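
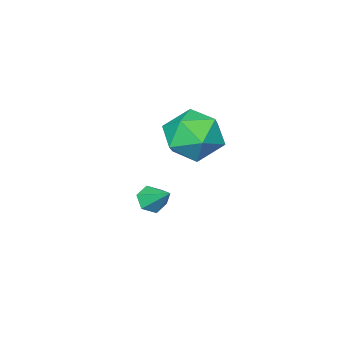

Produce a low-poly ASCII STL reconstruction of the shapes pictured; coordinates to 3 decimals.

solid 
facet normal -0.773 0.573 0.274
outer loop
vertex -3.125 4.413 1.835
vertex -3.721 3.408 2.254
vertex -2.977 4.049 3.012
endloop
endfacet
facet normal -0.160 0.937 0.310
outer loop
vertex -3.125 4.413 1.835
vertex -2.977 4.049 3.012
vertex -1.998 4.434 2.354
endloop
endfacet
facet normal 0.139 0.931 -0.339
outer loop
vertex -3.125 4.413 1.835
vertex -1.998 4.434 2.354
vertex -2.138 4.031 1.189
endloop
endfacet
facet normal -0.290 0.562 -0.775
outer loop
vertex -3.125 4.413 1.835
vertex -2.138 4.031 1.189
vertex -3.203 3.397 1.127
endloop
endfacet
facet normal -0.853 0.341 -0.395
outer loop
vertex -3.125 4.413 1.835
vertex -3.203 3.397 1.127
vertex -3.721 3.408 2.254
endloop
endfacet
facet normal 0.276 0.593 0.757
outer loop
vertex -1.998 4.434 2.354
vertex -2.977 4.049 3.012
vertex -1.897 3.443 3.093
endloop
endfacet
facet normal -0.715 0.002 0.700
outer loop
vertex -2.977 4.049 3.012
vertex -3.721 3.408 2.254
vertex -2.962 2.809 3.031
endloop
endfacet
facet normal -0.844 -0.373 -0.385
outer loop
vertex -3.721 3.408 2.254
vertex -3.203 3.397 1.127
vertex -3.102 2.406 1.866
endloop
endfacet
facet normal 0.067 -0.014 -0.998
outer loop
vertex -3.203 3.397 1.127
vertex -2.138 4.031 1.189
vertex -2.123 2.791 1.208
endloop
endfacet
facet normal 0.759 0.582 -0.293
outer loop
vertex -2.138 4.031 1.189
vertex -1.998 4.434 2.354
vertex -1.379 3.432 1.966
endloop
endfacet
facet normal 0.290 -0.562 0.775
outer loop
vertex -1.975 2.427 2.385
vertex -1.897 3.443 3.093
vertex -2.962 2.809 3.031
endloop
endfacet
facet normal -0.139 -0.931 0.339
outer loop
vertex -1.975 2.427 2.385
vertex -2.962 2.809 3.031
vertex -3.102 2.406 1.866
endloop
endfacet
facet normal 0.160 -0.937 -0.310
outer loop
vertex -1.975 2.427 2.385
vertex -3.102 2.406 1.866
vertex -2.123 2.791 1.208
endloop
endfacet
facet normal 0.773 -0.573 -0.274
outer loop
vertex -1.975 2.427 2.385
vertex -2.123 2.791 1.208
vertex -1.379 3.432 1.966
endloop
endfacet
facet normal 0.853 -0.341 0.395
outer loop
vertex -1.975 2.427 2.385
vertex -1.379 3.432 1.966
vertex -1.897 3.443 3.093
endloop
endfacet
facet normal -0.067 0.014 0.998
outer loop
vertex -2.962 2.809 3.031
vertex -1.897 3.443 3.093
vertex -2.977 4.049 3.012
endloop
endfacet
facet normal -0.759 -0.582 0.293
outer loop
vertex -3.102 2.406 1.866
vertex -2.962 2.809 3.031
vertex -3.721 3.408 2.254
endloop
endfacet
facet normal -0.276 -0.593 -0.757
outer loop
vertex -2.123 2.791 1.208
vertex -3.102 2.406 1.866
vertex -3.203 3.397 1.127
endloop
endfacet
facet normal 0.715 -0.002 -0.700
outer loop
vertex -1.379 3.432 1.966
vertex -2.123 2.791 1.208
vertex -2.138 4.031 1.189
endloop
endfacet
facet normal 0.844 0.373 0.385
outer loop
vertex -1.897 3.443 3.093
vertex -1.379 3.432 1.966
vertex -1.998 4.434 2.354
endloop
endfacet
facet normal -0.042 -0.789 -0.613
outer loop
vertex -2.138 1.114 -2.555
vertex -2.748 0.998 -2.364
vertex -2.635 1.387 -2.872
endloop
endfacet
facet normal 0.609 0.718 -0.337
outer loop
vertex -2.138 1.114 -2.555
vertex -2.635 1.387 -2.872
vertex -2.692 2.062 -1.536
endloop
endfacet
facet normal -0.042 -0.789 -0.613
outer loop
vertex -2.635 1.387 -2.872
vertex -2.748 0.998 -2.364
vertex -3.245 1.271 -2.681
endloop
endfacet
facet normal -0.299 0.847 -0.440
outer loop
vertex -2.635 1.387 -2.872
vertex -3.245 1.271 -2.681
vertex -2.692 2.062 -1.536
endloop
endfacet
facet normal -0.042 -0.789 -0.613
outer loop
vertex -3.245 1.271 -2.681
vertex -2.748 0.998 -2.364
vertex -3.359 0.882 -2.173
endloop
endfacet
facet normal -0.892 0.433 0.132
outer loop
vertex -3.245 1.271 -2.681
vertex -3.359 0.882 -2.173
vertex -2.692 2.062 -1.536
endloop
endfacet
facet normal -0.042 -0.788 -0.614
outer loop
vertex -3.359 0.882 -2.173
vertex -2.748 0.998 -2.364
vertex -2.861 0.608 -1.856
endloop
endfacet
facet normal -0.576 -0.111 0.810
outer loop
vertex -3.359 0.882 -2.173
vertex -2.861 0.608 -1.856
vertex -2.692 2.062 -1.536
endloop
endfacet
facet normal -0.041 -0.788 -0.614
outer loop
vertex -2.861 0.608 -1.856
vertex -2.748 0.998 -2.364
vertex -2.251 0.725 -2.047
endloop
endfacet
facet normal 0.332 -0.239 0.913
outer loop
vertex -2.861 0.608 -1.856
vertex -2.251 0.725 -2.047
vertex -2.692 2.062 -1.536
endloop
endfacet
facet normal -0.042 -0.789 -0.613
outer loop
vertex -2.251 0.725 -2.047
vertex -2.748 0.998 -2.364
vertex -2.138 1.114 -2.555
endloop
endfacet
facet normal 0.924 0.175 0.340
outer loop
vertex -2.251 0.725 -2.047
vertex -2.138 1.114 -2.555
vertex -2.692 2.062 -1.536
endloop
endfacet

endsolid


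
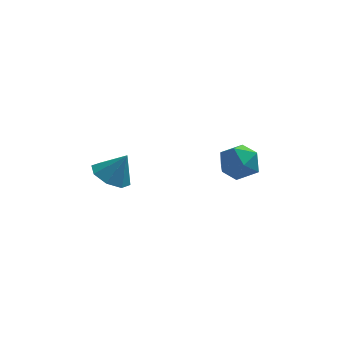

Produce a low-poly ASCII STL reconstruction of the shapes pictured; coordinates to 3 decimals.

solid 
facet normal -0.503 -0.045 -0.863
outer loop
vertex -1.382 -0.907 1.906
vertex -2.134 -0.699 2.333
vertex -1.489 -0.234 1.933
endloop
endfacet
facet normal 0.987 0.155 0.040
outer loop
vertex -1.382 -0.907 1.906
vertex -1.489 -0.234 1.933
vertex -1.486 -0.641 3.447
endloop
endfacet
facet normal -0.503 -0.045 -0.863
outer loop
vertex -1.489 -0.234 1.933
vertex -2.134 -0.699 2.333
vertex -1.974 0.165 2.195
endloop
endfacet
facet normal 0.683 0.706 0.188
outer loop
vertex -1.489 -0.234 1.933
vertex -1.974 0.165 2.195
vertex -1.486 -0.641 3.447
endloop
endfacet
facet normal -0.503 -0.045 -0.863
outer loop
vertex -1.974 0.165 2.195
vertex -2.134 -0.699 2.333
vertex -2.553 0.059 2.538
endloop
endfacet
facet normal 0.138 0.856 0.498
outer loop
vertex -1.974 0.165 2.195
vertex -2.553 0.059 2.538
vertex -1.486 -0.641 3.447
endloop
endfacet
facet normal -0.503 -0.045 -0.863
outer loop
vertex -2.553 0.059 2.538
vertex -2.134 -0.699 2.333
vertex -2.887 -0.492 2.761
endloop
endfacet
facet normal -0.331 0.519 0.788
outer loop
vertex -2.553 0.059 2.538
vertex -2.887 -0.492 2.761
vertex -1.486 -0.641 3.447
endloop
endfacet
facet normal -0.503 -0.045 -0.863
outer loop
vertex -2.887 -0.492 2.761
vertex -2.134 -0.699 2.333
vertex -2.779 -1.164 2.733
endloop
endfacet
facet normal -0.446 -0.109 0.888
outer loop
vertex -2.887 -0.492 2.761
vertex -2.779 -1.164 2.733
vertex -1.486 -0.641 3.447
endloop
endfacet
facet normal -0.503 -0.045 -0.863
outer loop
vertex -2.779 -1.164 2.733
vertex -2.134 -0.699 2.333
vertex -2.294 -1.564 2.471
endloop
endfacet
facet normal -0.143 -0.657 0.740
outer loop
vertex -2.779 -1.164 2.733
vertex -2.294 -1.564 2.471
vertex -1.486 -0.641 3.447
endloop
endfacet
facet normal -0.502 -0.045 -0.864
outer loop
vertex -2.294 -1.564 2.471
vertex -2.134 -0.699 2.333
vertex -1.715 -1.457 2.129
endloop
endfacet
facet normal 0.403 -0.808 0.430
outer loop
vertex -2.294 -1.564 2.471
vertex -1.715 -1.457 2.129
vertex -1.486 -0.641 3.447
endloop
endfacet
facet normal -0.503 -0.046 -0.863
outer loop
vertex -1.715 -1.457 2.129
vertex -2.134 -0.699 2.333
vertex -1.382 -0.907 1.906
endloop
endfacet
facet normal 0.871 -0.471 0.140
outer loop
vertex -1.715 -1.457 2.129
vertex -1.382 -0.907 1.906
vertex -1.486 -0.641 3.447
endloop
endfacet
facet normal -0.997 0.023 -0.075
outer loop
vertex 2.274 1.08 1.221
vertex 2.202 0.519 2.006
vertex 2.217 1.482 2.099
endloop
endfacet
facet normal -0.708 0.623 -0.331
outer loop
vertex 2.274 1.08 1.221
vertex 2.217 1.482 2.099
vertex 2.835 1.836 1.444
endloop
endfacet
facet normal -0.260 0.445 -0.857
outer loop
vertex 2.274 1.08 1.221
vertex 2.835 1.836 1.444
vertex 3.202 1.092 0.946
endloop
endfacet
facet normal -0.271 -0.264 -0.926
outer loop
vertex 2.274 1.08 1.221
vertex 3.202 1.092 0.946
vertex 2.81 0.278 1.293
endloop
endfacet
facet normal -0.727 -0.525 -0.442
outer loop
vertex 2.274 1.08 1.221
vertex 2.81 0.278 1.293
vertex 2.202 0.519 2.006
endloop
endfacet
facet normal -0.327 0.925 0.192
outer loop
vertex 2.835 1.836 1.444
vertex 2.217 1.482 2.099
vertex 3.11 1.742 2.367
endloop
endfacet
facet normal -0.794 -0.046 0.606
outer loop
vertex 2.217 1.482 2.099
vertex 2.202 0.519 2.006
vertex 2.718 0.928 2.714
endloop
endfacet
facet normal -0.357 -0.934 0.011
outer loop
vertex 2.202 0.519 2.006
vertex 2.81 0.278 1.293
vertex 3.085 0.184 2.216
endloop
endfacet
facet normal 0.380 -0.512 -0.771
outer loop
vertex 2.81 0.278 1.293
vertex 3.202 1.092 0.946
vertex 3.703 0.538 1.561
endloop
endfacet
facet normal 0.399 0.638 -0.659
outer loop
vertex 3.202 1.092 0.946
vertex 2.835 1.836 1.444
vertex 3.718 1.501 1.654
endloop
endfacet
facet normal 0.271 0.264 0.926
outer loop
vertex 3.646 0.94 2.439
vertex 3.11 1.742 2.367
vertex 2.718 0.928 2.714
endloop
endfacet
facet normal 0.260 -0.445 0.857
outer loop
vertex 3.646 0.94 2.439
vertex 2.718 0.928 2.714
vertex 3.085 0.184 2.216
endloop
endfacet
facet normal 0.708 -0.623 0.331
outer loop
vertex 3.646 0.94 2.439
vertex 3.085 0.184 2.216
vertex 3.703 0.538 1.561
endloop
endfacet
facet normal 0.997 -0.023 0.075
outer loop
vertex 3.646 0.94 2.439
vertex 3.703 0.538 1.561
vertex 3.718 1.501 1.654
endloop
endfacet
facet normal 0.727 0.525 0.442
outer loop
vertex 3.646 0.94 2.439
vertex 3.718 1.501 1.654
vertex 3.11 1.742 2.367
endloop
endfacet
facet normal -0.380 0.512 0.771
outer loop
vertex 2.718 0.928 2.714
vertex 3.11 1.742 2.367
vertex 2.217 1.482 2.099
endloop
endfacet
facet normal -0.399 -0.638 0.659
outer loop
vertex 3.085 0.184 2.216
vertex 2.718 0.928 2.714
vertex 2.202 0.519 2.006
endloop
endfacet
facet normal 0.327 -0.925 -0.192
outer loop
vertex 3.703 0.538 1.561
vertex 3.085 0.184 2.216
vertex 2.81 0.278 1.293
endloop
endfacet
facet normal 0.794 0.046 -0.606
outer loop
vertex 3.718 1.501 1.654
vertex 3.703 0.538 1.561
vertex 3.202 1.092 0.946
endloop
endfacet
facet normal 0.357 0.934 -0.011
outer loop
vertex 3.11 1.742 2.367
vertex 3.718 1.501 1.654
vertex 2.835 1.836 1.444
endloop
endfacet

endsolid


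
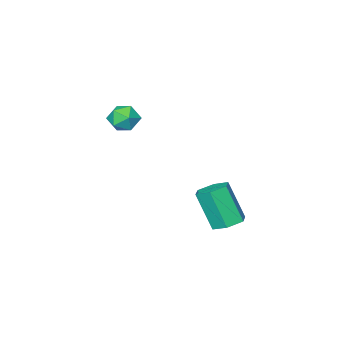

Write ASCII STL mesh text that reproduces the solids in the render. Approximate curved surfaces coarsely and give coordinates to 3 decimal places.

solid 
facet normal -0.104 0.435 -0.894
outer loop
vertex 2.808 3.24 -3.588
vertex 2.011 3.397 -3.419
vertex 2.594 3.951 -3.217
endloop
endfacet
facet normal 0.961 0.277 0.023
outer loop
vertex 2.808 3.24 -3.588
vertex 2.594 3.951 -3.217
vertex 3.027 2.327 -1.71
endloop
endfacet
facet normal 0.961 0.277 0.023
outer loop
vertex 3.027 2.327 -1.71
vertex 2.594 3.951 -3.217
vertex 2.813 3.038 -1.339
endloop
endfacet
facet normal 0.104 -0.435 0.894
outer loop
vertex 3.027 2.327 -1.71
vertex 2.813 3.038 -1.339
vertex 2.229 2.483 -1.541
endloop
endfacet
facet normal -0.104 0.435 -0.894
outer loop
vertex 2.594 3.951 -3.217
vertex 2.011 3.397 -3.419
vertex 1.797 4.108 -3.048
endloop
endfacet
facet normal 0.258 0.880 0.398
outer loop
vertex 2.594 3.951 -3.217
vertex 1.797 4.108 -3.048
vertex 2.813 3.038 -1.339
endloop
endfacet
facet normal 0.257 0.880 0.399
outer loop
vertex 2.813 3.038 -1.339
vertex 1.797 4.108 -3.048
vertex 2.016 3.194 -1.17
endloop
endfacet
facet normal 0.104 -0.435 0.894
outer loop
vertex 2.813 3.038 -1.339
vertex 2.016 3.194 -1.17
vertex 2.229 2.483 -1.541
endloop
endfacet
facet normal -0.104 0.435 -0.894
outer loop
vertex 1.797 4.108 -3.048
vertex 2.011 3.397 -3.419
vertex 1.213 3.553 -3.25
endloop
endfacet
facet normal -0.703 0.603 0.376
outer loop
vertex 1.797 4.108 -3.048
vertex 1.213 3.553 -3.25
vertex 2.016 3.194 -1.17
endloop
endfacet
facet normal -0.703 0.604 0.376
outer loop
vertex 2.016 3.194 -1.17
vertex 1.213 3.553 -3.25
vertex 1.432 2.64 -1.372
endloop
endfacet
facet normal 0.104 -0.435 0.894
outer loop
vertex 2.016 3.194 -1.17
vertex 1.432 2.64 -1.372
vertex 2.229 2.483 -1.541
endloop
endfacet
facet normal -0.104 0.435 -0.894
outer loop
vertex 1.213 3.553 -3.25
vertex 2.011 3.397 -3.419
vertex 1.427 2.842 -3.621
endloop
endfacet
facet normal -0.961 -0.277 -0.023
outer loop
vertex 1.213 3.553 -3.25
vertex 1.427 2.842 -3.621
vertex 1.432 2.64 -1.372
endloop
endfacet
facet normal -0.961 -0.277 -0.023
outer loop
vertex 1.432 2.64 -1.372
vertex 1.427 2.842 -3.621
vertex 1.646 1.929 -1.743
endloop
endfacet
facet normal 0.104 -0.435 0.894
outer loop
vertex 1.432 2.64 -1.372
vertex 1.646 1.929 -1.743
vertex 2.229 2.483 -1.541
endloop
endfacet
facet normal -0.104 0.435 -0.894
outer loop
vertex 1.427 2.842 -3.621
vertex 2.011 3.397 -3.419
vertex 2.224 2.686 -3.79
endloop
endfacet
facet normal -0.257 -0.881 -0.398
outer loop
vertex 1.427 2.842 -3.621
vertex 2.224 2.686 -3.79
vertex 1.646 1.929 -1.743
endloop
endfacet
facet normal -0.258 -0.880 -0.398
outer loop
vertex 1.646 1.929 -1.743
vertex 2.224 2.686 -3.79
vertex 2.443 1.772 -1.912
endloop
endfacet
facet normal 0.104 -0.435 0.894
outer loop
vertex 1.646 1.929 -1.743
vertex 2.443 1.772 -1.912
vertex 2.229 2.483 -1.541
endloop
endfacet
facet normal -0.104 0.435 -0.894
outer loop
vertex 2.224 2.686 -3.79
vertex 2.011 3.397 -3.419
vertex 2.808 3.24 -3.588
endloop
endfacet
facet normal 0.703 -0.604 -0.376
outer loop
vertex 2.224 2.686 -3.79
vertex 2.808 3.24 -3.588
vertex 2.443 1.772 -1.912
endloop
endfacet
facet normal 0.703 -0.604 -0.375
outer loop
vertex 2.443 1.772 -1.912
vertex 2.808 3.24 -3.588
vertex 3.027 2.327 -1.71
endloop
endfacet
facet normal 0.104 -0.435 0.894
outer loop
vertex 2.443 1.772 -1.912
vertex 3.027 2.327 -1.71
vertex 2.229 2.483 -1.541
endloop
endfacet
facet normal -0.949 0.223 -0.221
outer loop
vertex 2.595 -2.57 0.43
vertex 2.346 -2.886 1.181
vertex 2.555 -2.063 1.113
endloop
endfacet
facet normal -0.501 0.681 -0.535
outer loop
vertex 2.595 -2.57 0.43
vertex 2.555 -2.063 1.113
vertex 3.212 -2.002 0.575
endloop
endfacet
facet normal -0.058 0.306 -0.950
outer loop
vertex 2.595 -2.57 0.43
vertex 3.212 -2.002 0.575
vertex 3.41 -2.787 0.31
endloop
endfacet
facet normal -0.234 -0.384 -0.893
outer loop
vertex 2.595 -2.57 0.43
vertex 3.41 -2.787 0.31
vertex 2.875 -3.333 0.685
endloop
endfacet
facet normal -0.784 -0.436 -0.443
outer loop
vertex 2.595 -2.57 0.43
vertex 2.875 -3.333 0.685
vertex 2.346 -2.886 1.181
endloop
endfacet
facet normal -0.112 0.993 -0.024
outer loop
vertex 3.212 -2.002 0.575
vertex 2.555 -2.063 1.113
vertex 3.345 -1.967 1.415
endloop
endfacet
facet normal -0.838 0.253 0.484
outer loop
vertex 2.555 -2.063 1.113
vertex 2.346 -2.886 1.181
vertex 2.81 -2.513 1.79
endloop
endfacet
facet normal -0.570 -0.812 0.124
outer loop
vertex 2.346 -2.886 1.181
vertex 2.875 -3.333 0.685
vertex 3.008 -3.298 1.525
endloop
endfacet
facet normal 0.320 -0.729 -0.605
outer loop
vertex 2.875 -3.333 0.685
vertex 3.41 -2.787 0.31
vertex 3.665 -3.237 0.987
endloop
endfacet
facet normal 0.603 0.387 -0.697
outer loop
vertex 3.41 -2.787 0.31
vertex 3.212 -2.002 0.575
vertex 3.874 -2.414 0.919
endloop
endfacet
facet normal 0.234 0.384 0.893
outer loop
vertex 3.625 -2.73 1.67
vertex 3.345 -1.967 1.415
vertex 2.81 -2.513 1.79
endloop
endfacet
facet normal 0.058 -0.306 0.950
outer loop
vertex 3.625 -2.73 1.67
vertex 2.81 -2.513 1.79
vertex 3.008 -3.298 1.525
endloop
endfacet
facet normal 0.501 -0.681 0.535
outer loop
vertex 3.625 -2.73 1.67
vertex 3.008 -3.298 1.525
vertex 3.665 -3.237 0.987
endloop
endfacet
facet normal 0.949 -0.223 0.221
outer loop
vertex 3.625 -2.73 1.67
vertex 3.665 -3.237 0.987
vertex 3.874 -2.414 0.919
endloop
endfacet
facet normal 0.784 0.436 0.443
outer loop
vertex 3.625 -2.73 1.67
vertex 3.874 -2.414 0.919
vertex 3.345 -1.967 1.415
endloop
endfacet
facet normal -0.320 0.729 0.605
outer loop
vertex 2.81 -2.513 1.79
vertex 3.345 -1.967 1.415
vertex 2.555 -2.063 1.113
endloop
endfacet
facet normal -0.603 -0.387 0.697
outer loop
vertex 3.008 -3.298 1.525
vertex 2.81 -2.513 1.79
vertex 2.346 -2.886 1.181
endloop
endfacet
facet normal 0.112 -0.993 0.024
outer loop
vertex 3.665 -3.237 0.987
vertex 3.008 -3.298 1.525
vertex 2.875 -3.333 0.685
endloop
endfacet
facet normal 0.838 -0.253 -0.484
outer loop
vertex 3.874 -2.414 0.919
vertex 3.665 -3.237 0.987
vertex 3.41 -2.787 0.31
endloop
endfacet
facet normal 0.570 0.812 -0.124
outer loop
vertex 3.345 -1.967 1.415
vertex 3.874 -2.414 0.919
vertex 3.212 -2.002 0.575
endloop
endfacet

endsolid


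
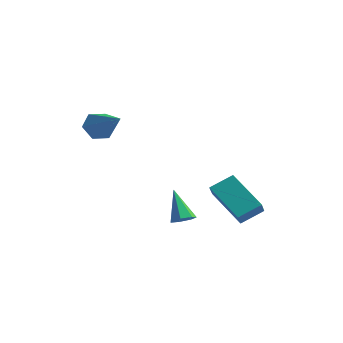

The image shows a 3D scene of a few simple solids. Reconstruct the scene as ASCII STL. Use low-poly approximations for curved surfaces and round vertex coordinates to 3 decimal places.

solid 
facet normal -0.808 0.045 0.587
outer loop
vertex 0.801 -0.35 -0.413
vertex 1.299 0.593 0.2
vertex 0.352 0.323 -1.083
endloop
endfacet
facet normal -0.405 -0.766 -0.499
outer loop
vertex 2.081 0.227 -2.34
vertex 0.801 -0.35 -0.413
vertex 0.352 0.323 -1.083
endloop
endfacet
facet normal -0.808 0.045 0.587
outer loop
vertex 0.352 0.323 -1.083
vertex 1.299 0.593 0.2
vertex 0.85 1.265 -0.469
endloop
endfacet
facet normal -0.428 0.641 -0.637
outer loop
vertex 0.85 1.265 -0.469
vertex 2.081 0.227 -2.34
vertex 0.352 0.323 -1.083
endloop
endfacet
facet normal 0.428 -0.641 0.638
outer loop
vertex 0.801 -0.35 -0.413
vertex 3.028 0.497 -1.057
vertex 1.299 0.593 0.2
endloop
endfacet
facet normal -0.405 -0.767 -0.498
outer loop
vertex 2.53 -0.445 -1.671
vertex 0.801 -0.35 -0.413
vertex 2.081 0.227 -2.34
endloop
endfacet
facet normal 0.428 -0.641 0.637
outer loop
vertex 2.53 -0.445 -1.671
vertex 3.028 0.497 -1.057
vertex 0.801 -0.35 -0.413
endloop
endfacet
facet normal 0.405 0.767 0.498
outer loop
vertex 1.299 0.593 0.2
vertex 3.028 0.497 -1.057
vertex 0.85 1.265 -0.469
endloop
endfacet
facet normal -0.428 0.641 -0.637
outer loop
vertex 2.579 1.17 -1.727
vertex 2.081 0.227 -2.34
vertex 0.85 1.265 -0.469
endloop
endfacet
facet normal 0.405 0.766 0.499
outer loop
vertex 0.85 1.265 -0.469
vertex 3.028 0.497 -1.057
vertex 2.579 1.17 -1.727
endloop
endfacet
facet normal 0.808 -0.045 -0.587
outer loop
vertex 2.579 1.17 -1.727
vertex 2.53 -0.445 -1.671
vertex 2.081 0.227 -2.34
endloop
endfacet
facet normal 0.808 -0.045 -0.587
outer loop
vertex 3.028 0.497 -1.057
vertex 2.53 -0.445 -1.671
vertex 2.579 1.17 -1.727
endloop
endfacet
facet normal -0.864 0.226 -0.450
outer loop
vertex -3.326 -2.262 1.985
vertex -3.726 -2.481 2.642
vertex -3.483 -1.724 2.556
endloop
endfacet
facet normal 0.709 0.600 -0.370
outer loop
vertex -3.326 -2.262 1.985
vertex -3.483 -1.724 2.556
vertex -1.894 -2.959 3.598
endloop
endfacet
facet normal -0.864 0.226 -0.450
outer loop
vertex -3.483 -1.724 2.556
vertex -3.726 -2.481 2.642
vertex -3.883 -1.943 3.213
endloop
endfacet
facet normal 0.327 0.819 0.472
outer loop
vertex -3.483 -1.724 2.556
vertex -3.883 -1.943 3.213
vertex -1.894 -2.959 3.598
endloop
endfacet
facet normal -0.864 0.225 -0.450
outer loop
vertex -3.883 -1.943 3.213
vertex -3.726 -2.481 2.642
vertex -4.126 -2.701 3.3
endloop
endfacet
facet normal -0.114 0.149 0.982
outer loop
vertex -3.883 -1.943 3.213
vertex -4.126 -2.701 3.3
vertex -1.894 -2.959 3.598
endloop
endfacet
facet normal -0.864 0.224 -0.450
outer loop
vertex -4.126 -2.701 3.3
vertex -3.726 -2.481 2.642
vertex -3.968 -3.239 2.729
endloop
endfacet
facet normal -0.172 -0.740 0.650
outer loop
vertex -4.126 -2.701 3.3
vertex -3.968 -3.239 2.729
vertex -1.894 -2.959 3.598
endloop
endfacet
facet normal -0.864 0.224 -0.451
outer loop
vertex -3.968 -3.239 2.729
vertex -3.726 -2.481 2.642
vertex -3.568 -3.019 2.072
endloop
endfacet
facet normal 0.210 -0.958 -0.193
outer loop
vertex -3.968 -3.239 2.729
vertex -3.568 -3.019 2.072
vertex -1.894 -2.959 3.598
endloop
endfacet
facet normal -0.864 0.224 -0.451
outer loop
vertex -3.568 -3.019 2.072
vertex -3.726 -2.481 2.642
vertex -3.326 -2.262 1.985
endloop
endfacet
facet normal 0.651 -0.289 -0.702
outer loop
vertex -3.568 -3.019 2.072
vertex -3.326 -2.262 1.985
vertex -1.894 -2.959 3.598
endloop
endfacet
facet normal 0.503 -0.183 -0.845
outer loop
vertex 0.78 -2.094 -1.759
vertex 0.499 -1.647 -2.023
vertex 1.007 -1.636 -1.723
endloop
endfacet
facet normal 0.560 -0.337 0.757
outer loop
vertex 0.78 -2.094 -1.759
vertex 1.007 -1.636 -1.723
vertex -0.359 -1.333 -0.577
endloop
endfacet
facet normal 0.503 -0.184 -0.845
outer loop
vertex 1.007 -1.636 -1.723
vertex 0.499 -1.647 -2.023
vertex 0.852 -1.187 -1.913
endloop
endfacet
facet normal 0.625 0.477 0.618
outer loop
vertex 1.007 -1.636 -1.723
vertex 0.852 -1.187 -1.913
vertex -0.359 -1.333 -0.577
endloop
endfacet
facet normal 0.503 -0.184 -0.845
outer loop
vertex 0.852 -1.187 -1.913
vertex 0.499 -1.647 -2.023
vertex 0.431 -1.084 -2.186
endloop
endfacet
facet normal 0.107 0.973 0.203
outer loop
vertex 0.852 -1.187 -1.913
vertex 0.431 -1.084 -2.186
vertex -0.359 -1.333 -0.577
endloop
endfacet
facet normal 0.501 -0.184 -0.846
outer loop
vertex 0.431 -1.084 -2.186
vertex 0.499 -1.647 -2.023
vertex 0.061 -1.405 -2.335
endloop
endfacet
facet normal -0.604 0.778 -0.176
outer loop
vertex 0.431 -1.084 -2.186
vertex 0.061 -1.405 -2.335
vertex -0.359 -1.333 -0.577
endloop
endfacet
facet normal 0.501 -0.184 -0.846
outer loop
vertex 0.061 -1.405 -2.335
vertex 0.499 -1.647 -2.023
vertex 0.021 -1.909 -2.249
endloop
endfacet
facet normal -0.972 0.037 -0.234
outer loop
vertex 0.061 -1.405 -2.335
vertex 0.021 -1.909 -2.249
vertex -0.359 -1.333 -0.577
endloop
endfacet
facet normal 0.501 -0.184 -0.846
outer loop
vertex 0.021 -1.909 -2.249
vertex 0.499 -1.647 -2.023
vertex 0.341 -2.215 -1.993
endloop
endfacet
facet normal -0.720 -0.690 0.074
outer loop
vertex 0.021 -1.909 -2.249
vertex 0.341 -2.215 -1.993
vertex -0.359 -1.333 -0.577
endloop
endfacet
facet normal 0.501 -0.184 -0.845
outer loop
vertex 0.341 -2.215 -1.993
vertex 0.499 -1.647 -2.023
vertex 0.78 -2.094 -1.759
endloop
endfacet
facet normal -0.038 -0.857 0.515
outer loop
vertex 0.341 -2.215 -1.993
vertex 0.78 -2.094 -1.759
vertex -0.359 -1.333 -0.577
endloop
endfacet

endsolid


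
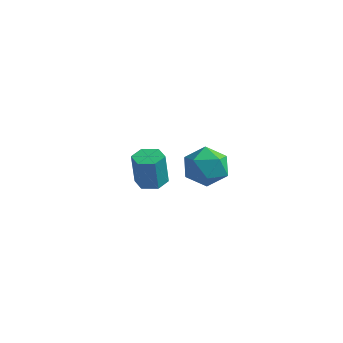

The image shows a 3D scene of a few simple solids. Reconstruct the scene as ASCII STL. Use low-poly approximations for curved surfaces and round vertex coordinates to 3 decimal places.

solid 
facet normal 0.036 0.102 -0.994
outer loop
vertex 4.153 -1.631 0.881
vertex 3.481 -1.935 0.825
vertex 3.55 -1.203 0.903
endloop
endfacet
facet normal 0.578 0.809 0.105
outer loop
vertex 4.153 -1.631 0.881
vertex 3.55 -1.203 0.903
vertex 4.092 -1.801 2.531
endloop
endfacet
facet normal 0.579 0.809 0.104
outer loop
vertex 4.092 -1.801 2.531
vertex 3.55 -1.203 0.903
vertex 3.489 -1.372 2.553
endloop
endfacet
facet normal -0.037 -0.102 0.994
outer loop
vertex 4.092 -1.801 2.531
vertex 3.489 -1.372 2.553
vertex 3.419 -2.105 2.475
endloop
endfacet
facet normal 0.036 0.102 -0.994
outer loop
vertex 3.55 -1.203 0.903
vertex 3.481 -1.935 0.825
vertex 2.878 -1.507 0.847
endloop
endfacet
facet normal -0.416 0.906 0.077
outer loop
vertex 3.55 -1.203 0.903
vertex 2.878 -1.507 0.847
vertex 3.489 -1.372 2.553
endloop
endfacet
facet normal -0.416 0.906 0.077
outer loop
vertex 3.489 -1.372 2.553
vertex 2.878 -1.507 0.847
vertex 2.816 -1.676 2.497
endloop
endfacet
facet normal -0.037 -0.102 0.994
outer loop
vertex 3.489 -1.372 2.553
vertex 2.816 -1.676 2.497
vertex 3.419 -2.105 2.475
endloop
endfacet
facet normal 0.036 0.102 -0.994
outer loop
vertex 2.878 -1.507 0.847
vertex 3.481 -1.935 0.825
vertex 2.808 -2.239 0.769
endloop
endfacet
facet normal -0.995 0.098 -0.027
outer loop
vertex 2.878 -1.507 0.847
vertex 2.808 -2.239 0.769
vertex 2.816 -1.676 2.497
endloop
endfacet
facet normal -0.995 0.097 -0.027
outer loop
vertex 2.816 -1.676 2.497
vertex 2.808 -2.239 0.769
vertex 2.747 -2.409 2.419
endloop
endfacet
facet normal -0.037 -0.102 0.994
outer loop
vertex 2.816 -1.676 2.497
vertex 2.747 -2.409 2.419
vertex 3.419 -2.105 2.475
endloop
endfacet
facet normal 0.037 0.102 -0.994
outer loop
vertex 2.808 -2.239 0.769
vertex 3.481 -1.935 0.825
vertex 3.411 -2.668 0.747
endloop
endfacet
facet normal -0.579 -0.809 -0.105
outer loop
vertex 2.808 -2.239 0.769
vertex 3.411 -2.668 0.747
vertex 2.747 -2.409 2.419
endloop
endfacet
facet normal -0.578 -0.809 -0.104
outer loop
vertex 2.747 -2.409 2.419
vertex 3.411 -2.668 0.747
vertex 3.35 -2.837 2.397
endloop
endfacet
facet normal -0.036 -0.102 0.994
outer loop
vertex 2.747 -2.409 2.419
vertex 3.35 -2.837 2.397
vertex 3.419 -2.105 2.475
endloop
endfacet
facet normal 0.037 0.102 -0.994
outer loop
vertex 3.411 -2.668 0.747
vertex 3.481 -1.935 0.825
vertex 4.084 -2.364 0.803
endloop
endfacet
facet normal 0.416 -0.906 -0.077
outer loop
vertex 3.411 -2.668 0.747
vertex 4.084 -2.364 0.803
vertex 3.35 -2.837 2.397
endloop
endfacet
facet normal 0.416 -0.906 -0.077
outer loop
vertex 3.35 -2.837 2.397
vertex 4.084 -2.364 0.803
vertex 4.022 -2.533 2.453
endloop
endfacet
facet normal -0.036 -0.102 0.994
outer loop
vertex 3.35 -2.837 2.397
vertex 4.022 -2.533 2.453
vertex 3.419 -2.105 2.475
endloop
endfacet
facet normal 0.037 0.102 -0.994
outer loop
vertex 4.084 -2.364 0.803
vertex 3.481 -1.935 0.825
vertex 4.153 -1.631 0.881
endloop
endfacet
facet normal 0.995 -0.097 0.027
outer loop
vertex 4.084 -2.364 0.803
vertex 4.153 -1.631 0.881
vertex 4.022 -2.533 2.453
endloop
endfacet
facet normal 0.995 -0.098 0.027
outer loop
vertex 4.022 -2.533 2.453
vertex 4.153 -1.631 0.881
vertex 4.092 -1.801 2.531
endloop
endfacet
facet normal -0.036 -0.102 0.994
outer loop
vertex 4.022 -2.533 2.453
vertex 4.092 -1.801 2.531
vertex 3.419 -2.105 2.475
endloop
endfacet
facet normal -0.916 0.362 -0.172
outer loop
vertex 2.161 3.805 -2.516
vertex 1.85 3.561 -1.373
vertex 2.327 4.636 -1.653
endloop
endfacet
facet normal -0.432 0.690 -0.581
outer loop
vertex 2.161 3.805 -2.516
vertex 2.327 4.636 -1.653
vertex 3.178 4.46 -2.494
endloop
endfacet
facet normal -0.104 0.194 -0.976
outer loop
vertex 2.161 3.805 -2.516
vertex 3.178 4.46 -2.494
vertex 3.226 3.276 -2.734
endloop
endfacet
facet normal -0.385 -0.441 -0.811
outer loop
vertex 2.161 3.805 -2.516
vertex 3.226 3.276 -2.734
vertex 2.405 2.72 -2.042
endloop
endfacet
facet normal -0.888 -0.337 -0.313
outer loop
vertex 2.161 3.805 -2.516
vertex 2.405 2.72 -2.042
vertex 1.85 3.561 -1.373
endloop
endfacet
facet normal 0.054 0.987 -0.152
outer loop
vertex 3.178 4.46 -2.494
vertex 2.327 4.636 -1.653
vertex 3.495 4.62 -1.338
endloop
endfacet
facet normal -0.729 0.456 0.510
outer loop
vertex 2.327 4.636 -1.653
vertex 1.85 3.561 -1.373
vertex 2.674 4.064 -0.646
endloop
endfacet
facet normal -0.683 -0.674 0.281
outer loop
vertex 1.85 3.561 -1.373
vertex 2.405 2.72 -2.042
vertex 2.722 2.88 -0.886
endloop
endfacet
facet normal 0.130 -0.842 -0.523
outer loop
vertex 2.405 2.72 -2.042
vertex 3.226 3.276 -2.734
vertex 3.573 2.704 -1.727
endloop
endfacet
facet normal 0.585 0.184 -0.790
outer loop
vertex 3.226 3.276 -2.734
vertex 3.178 4.46 -2.494
vertex 4.05 3.779 -2.007
endloop
endfacet
facet normal 0.385 0.441 0.811
outer loop
vertex 3.739 3.535 -0.864
vertex 3.495 4.62 -1.338
vertex 2.674 4.064 -0.646
endloop
endfacet
facet normal 0.104 -0.194 0.976
outer loop
vertex 3.739 3.535 -0.864
vertex 2.674 4.064 -0.646
vertex 2.722 2.88 -0.886
endloop
endfacet
facet normal 0.432 -0.690 0.581
outer loop
vertex 3.739 3.535 -0.864
vertex 2.722 2.88 -0.886
vertex 3.573 2.704 -1.727
endloop
endfacet
facet normal 0.916 -0.362 0.172
outer loop
vertex 3.739 3.535 -0.864
vertex 3.573 2.704 -1.727
vertex 4.05 3.779 -2.007
endloop
endfacet
facet normal 0.888 0.337 0.313
outer loop
vertex 3.739 3.535 -0.864
vertex 4.05 3.779 -2.007
vertex 3.495 4.62 -1.338
endloop
endfacet
facet normal -0.130 0.842 0.523
outer loop
vertex 2.674 4.064 -0.646
vertex 3.495 4.62 -1.338
vertex 2.327 4.636 -1.653
endloop
endfacet
facet normal -0.585 -0.184 0.790
outer loop
vertex 2.722 2.88 -0.886
vertex 2.674 4.064 -0.646
vertex 1.85 3.561 -1.373
endloop
endfacet
facet normal -0.054 -0.987 0.152
outer loop
vertex 3.573 2.704 -1.727
vertex 2.722 2.88 -0.886
vertex 2.405 2.72 -2.042
endloop
endfacet
facet normal 0.729 -0.456 -0.510
outer loop
vertex 4.05 3.779 -2.007
vertex 3.573 2.704 -1.727
vertex 3.226 3.276 -2.734
endloop
endfacet
facet normal 0.683 0.674 -0.281
outer loop
vertex 3.495 4.62 -1.338
vertex 4.05 3.779 -2.007
vertex 3.178 4.46 -2.494
endloop
endfacet

endsolid


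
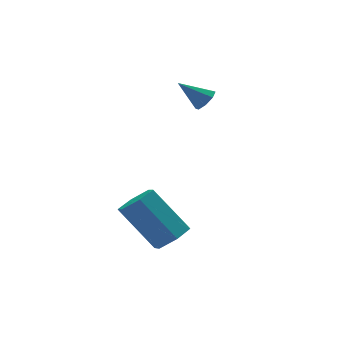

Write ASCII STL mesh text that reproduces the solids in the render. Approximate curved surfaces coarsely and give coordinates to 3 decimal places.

solid 
facet normal 0.666 -0.372 -0.647
outer loop
vertex 4.569 1.873 2.854
vertex 4.219 2.014 2.413
vertex 4.647 2.281 2.7
endloop
endfacet
facet normal 0.435 0.244 0.867
outer loop
vertex 4.569 1.873 2.854
vertex 4.647 2.281 2.7
vertex 3.301 2.526 3.307
endloop
endfacet
facet normal 0.666 -0.372 -0.647
outer loop
vertex 4.647 2.281 2.7
vertex 4.219 2.014 2.413
vertex 4.474 2.533 2.377
endloop
endfacet
facet normal 0.353 0.820 0.451
outer loop
vertex 4.647 2.281 2.7
vertex 4.474 2.533 2.377
vertex 3.301 2.526 3.307
endloop
endfacet
facet normal 0.665 -0.372 -0.647
outer loop
vertex 4.474 2.533 2.377
vertex 4.219 2.014 2.413
vertex 4.152 2.481 2.076
endloop
endfacet
facet normal -0.077 0.993 -0.089
outer loop
vertex 4.474 2.533 2.377
vertex 4.152 2.481 2.076
vertex 3.301 2.526 3.307
endloop
endfacet
facet normal 0.666 -0.371 -0.647
outer loop
vertex 4.152 2.481 2.076
vertex 4.219 2.014 2.413
vertex 3.87 2.155 1.973
endloop
endfacet
facet normal -0.605 0.663 -0.442
outer loop
vertex 4.152 2.481 2.076
vertex 3.87 2.155 1.973
vertex 3.301 2.526 3.307
endloop
endfacet
facet normal 0.666 -0.371 -0.647
outer loop
vertex 3.87 2.155 1.973
vertex 4.219 2.014 2.413
vertex 3.792 1.746 2.127
endloop
endfacet
facet normal -0.917 0.025 -0.398
outer loop
vertex 3.87 2.155 1.973
vertex 3.792 1.746 2.127
vertex 3.301 2.526 3.307
endloop
endfacet
facet normal 0.666 -0.373 -0.646
outer loop
vertex 3.792 1.746 2.127
vertex 4.219 2.014 2.413
vertex 3.964 1.494 2.45
endloop
endfacet
facet normal -0.835 -0.550 0.016
outer loop
vertex 3.792 1.746 2.127
vertex 3.964 1.494 2.45
vertex 3.301 2.526 3.307
endloop
endfacet
facet normal 0.665 -0.372 -0.647
outer loop
vertex 3.964 1.494 2.45
vertex 4.219 2.014 2.413
vertex 4.286 1.546 2.751
endloop
endfacet
facet normal -0.405 -0.724 0.558
outer loop
vertex 3.964 1.494 2.45
vertex 4.286 1.546 2.751
vertex 3.301 2.526 3.307
endloop
endfacet
facet normal 0.665 -0.372 -0.647
outer loop
vertex 4.286 1.546 2.751
vertex 4.219 2.014 2.413
vertex 4.569 1.873 2.854
endloop
endfacet
facet normal 0.123 -0.393 0.911
outer loop
vertex 4.286 1.546 2.751
vertex 4.569 1.873 2.854
vertex 3.301 2.526 3.307
endloop
endfacet
facet normal 0.415 -0.523 -0.744
outer loop
vertex 0.985 -3.207 -0.976
vertex 0.424 -2.912 -1.496
vertex 1.13 -2.511 -1.384
endloop
endfacet
facet normal 0.893 0.074 0.444
outer loop
vertex 0.985 -3.207 -0.976
vertex 1.13 -2.511 -1.384
vertex 0.078 -2.063 0.655
endloop
endfacet
facet normal 0.893 0.074 0.444
outer loop
vertex 0.078 -2.063 0.655
vertex 1.13 -2.511 -1.384
vertex 0.223 -1.367 0.247
endloop
endfacet
facet normal -0.414 0.523 0.745
outer loop
vertex 0.078 -2.063 0.655
vertex 0.223 -1.367 0.247
vertex -0.484 -1.768 0.136
endloop
endfacet
facet normal 0.415 -0.523 -0.744
outer loop
vertex 1.13 -2.511 -1.384
vertex 0.424 -2.912 -1.496
vertex 0.569 -2.216 -1.904
endloop
endfacet
facet normal 0.600 0.773 -0.209
outer loop
vertex 1.13 -2.511 -1.384
vertex 0.569 -2.216 -1.904
vertex 0.223 -1.367 0.247
endloop
endfacet
facet normal 0.600 0.773 -0.209
outer loop
vertex 0.223 -1.367 0.247
vertex 0.569 -2.216 -1.904
vertex -0.339 -1.071 -0.272
endloop
endfacet
facet normal -0.413 0.523 0.746
outer loop
vertex 0.223 -1.367 0.247
vertex -0.339 -1.071 -0.272
vertex -0.484 -1.768 0.136
endloop
endfacet
facet normal 0.414 -0.523 -0.745
outer loop
vertex 0.569 -2.216 -1.904
vertex 0.424 -2.912 -1.496
vertex -0.138 -2.617 -2.015
endloop
endfacet
facet normal -0.293 0.698 -0.653
outer loop
vertex 0.569 -2.216 -1.904
vertex -0.138 -2.617 -2.015
vertex -0.339 -1.071 -0.272
endloop
endfacet
facet normal -0.294 0.698 -0.653
outer loop
vertex -0.339 -1.071 -0.272
vertex -0.138 -2.617 -2.015
vertex -1.045 -1.473 -0.384
endloop
endfacet
facet normal -0.416 0.522 0.745
outer loop
vertex -0.339 -1.071 -0.272
vertex -1.045 -1.473 -0.384
vertex -0.484 -1.768 0.136
endloop
endfacet
facet normal 0.414 -0.523 -0.745
outer loop
vertex -0.138 -2.617 -2.015
vertex 0.424 -2.912 -1.496
vertex -0.283 -3.313 -1.607
endloop
endfacet
facet normal -0.893 -0.074 -0.444
outer loop
vertex -0.138 -2.617 -2.015
vertex -0.283 -3.313 -1.607
vertex -1.045 -1.473 -0.384
endloop
endfacet
facet normal -0.893 -0.074 -0.444
outer loop
vertex -1.045 -1.473 -0.384
vertex -0.283 -3.313 -1.607
vertex -1.19 -2.169 0.024
endloop
endfacet
facet normal -0.415 0.523 0.744
outer loop
vertex -1.045 -1.473 -0.384
vertex -1.19 -2.169 0.024
vertex -0.484 -1.768 0.136
endloop
endfacet
facet normal 0.413 -0.523 -0.746
outer loop
vertex -0.283 -3.313 -1.607
vertex 0.424 -2.912 -1.496
vertex 0.279 -3.609 -1.088
endloop
endfacet
facet normal -0.600 -0.773 0.209
outer loop
vertex -0.283 -3.313 -1.607
vertex 0.279 -3.609 -1.088
vertex -1.19 -2.169 0.024
endloop
endfacet
facet normal -0.600 -0.773 0.209
outer loop
vertex -1.19 -2.169 0.024
vertex 0.279 -3.609 -1.088
vertex -0.629 -2.464 0.544
endloop
endfacet
facet normal -0.415 0.523 0.744
outer loop
vertex -1.19 -2.169 0.024
vertex -0.629 -2.464 0.544
vertex -0.484 -1.768 0.136
endloop
endfacet
facet normal 0.416 -0.522 -0.745
outer loop
vertex 0.279 -3.609 -1.088
vertex 0.424 -2.912 -1.496
vertex 0.985 -3.207 -0.976
endloop
endfacet
facet normal 0.294 -0.698 0.653
outer loop
vertex 0.279 -3.609 -1.088
vertex 0.985 -3.207 -0.976
vertex -0.629 -2.464 0.544
endloop
endfacet
facet normal 0.294 -0.698 0.653
outer loop
vertex -0.629 -2.464 0.544
vertex 0.985 -3.207 -0.976
vertex 0.078 -2.063 0.655
endloop
endfacet
facet normal -0.414 0.523 0.745
outer loop
vertex -0.629 -2.464 0.544
vertex 0.078 -2.063 0.655
vertex -0.484 -1.768 0.136
endloop
endfacet

endsolid


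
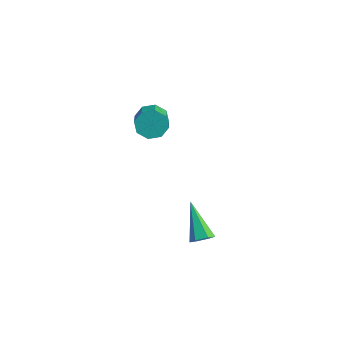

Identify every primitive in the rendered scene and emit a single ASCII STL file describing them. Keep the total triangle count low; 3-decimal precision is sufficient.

solid 
facet normal -0.640 0.587 -0.496
outer loop
vertex -2.95 3.393 -0.892
vertex -3.546 2.863 -0.751
vertex -3.252 3.511 -0.363
endloop
endfacet
facet normal 0.595 0.787 0.164
outer loop
vertex -2.95 3.393 -0.892
vertex -3.252 3.511 -0.363
vertex -1.658 2.207 0.11
endloop
endfacet
facet normal 0.595 0.787 0.164
outer loop
vertex -1.658 2.207 0.11
vertex -3.252 3.511 -0.363
vertex -1.96 2.325 0.638
endloop
endfacet
facet normal 0.639 -0.587 0.497
outer loop
vertex -1.658 2.207 0.11
vertex -1.96 2.325 0.638
vertex -2.254 1.677 0.251
endloop
endfacet
facet normal -0.640 0.587 -0.496
outer loop
vertex -3.252 3.511 -0.363
vertex -3.546 2.863 -0.751
vertex -3.726 3.249 -0.062
endloop
endfacet
facet normal 0.076 0.690 0.720
outer loop
vertex -3.252 3.511 -0.363
vertex -3.726 3.249 -0.062
vertex -1.96 2.325 0.638
endloop
endfacet
facet normal 0.076 0.691 0.719
outer loop
vertex -1.96 2.325 0.638
vertex -3.726 3.249 -0.062
vertex -2.434 2.063 0.94
endloop
endfacet
facet normal 0.640 -0.587 0.496
outer loop
vertex -1.96 2.325 0.638
vertex -2.434 2.063 0.94
vertex -2.254 1.677 0.251
endloop
endfacet
facet normal -0.640 0.587 -0.496
outer loop
vertex -3.726 3.249 -0.062
vertex -3.546 2.863 -0.751
vertex -4.095 2.761 -0.164
endloop
endfacet
facet normal -0.487 0.190 0.853
outer loop
vertex -3.726 3.249 -0.062
vertex -4.095 2.761 -0.164
vertex -2.434 2.063 0.94
endloop
endfacet
facet normal -0.487 0.190 0.853
outer loop
vertex -2.434 2.063 0.94
vertex -4.095 2.761 -0.164
vertex -2.803 1.575 0.838
endloop
endfacet
facet normal 0.640 -0.587 0.496
outer loop
vertex -2.434 2.063 0.94
vertex -2.803 1.575 0.838
vertex -2.254 1.677 0.251
endloop
endfacet
facet normal -0.640 0.587 -0.496
outer loop
vertex -4.095 2.761 -0.164
vertex -3.546 2.863 -0.751
vertex -4.142 2.333 -0.61
endloop
endfacet
facet normal -0.765 -0.423 0.486
outer loop
vertex -4.095 2.761 -0.164
vertex -4.142 2.333 -0.61
vertex -2.803 1.575 0.838
endloop
endfacet
facet normal -0.765 -0.423 0.486
outer loop
vertex -2.803 1.575 0.838
vertex -4.142 2.333 -0.61
vertex -2.85 1.147 0.392
endloop
endfacet
facet normal 0.640 -0.587 0.496
outer loop
vertex -2.803 1.575 0.838
vertex -2.85 1.147 0.392
vertex -2.254 1.677 0.251
endloop
endfacet
facet normal -0.639 0.587 -0.497
outer loop
vertex -4.142 2.333 -0.61
vertex -3.546 2.863 -0.751
vertex -3.84 2.215 -1.138
endloop
endfacet
facet normal -0.595 -0.787 -0.164
outer loop
vertex -4.142 2.333 -0.61
vertex -3.84 2.215 -1.138
vertex -2.85 1.147 0.392
endloop
endfacet
facet normal -0.595 -0.787 -0.164
outer loop
vertex -2.85 1.147 0.392
vertex -3.84 2.215 -1.138
vertex -2.548 1.029 -0.137
endloop
endfacet
facet normal 0.640 -0.587 0.496
outer loop
vertex -2.85 1.147 0.392
vertex -2.548 1.029 -0.137
vertex -2.254 1.677 0.251
endloop
endfacet
facet normal -0.640 0.587 -0.496
outer loop
vertex -3.84 2.215 -1.138
vertex -3.546 2.863 -0.751
vertex -3.366 2.477 -1.44
endloop
endfacet
facet normal -0.077 -0.691 -0.719
outer loop
vertex -3.84 2.215 -1.138
vertex -3.366 2.477 -1.44
vertex -2.548 1.029 -0.137
endloop
endfacet
facet normal -0.075 -0.690 -0.720
outer loop
vertex -2.548 1.029 -0.137
vertex -3.366 2.477 -1.44
vertex -2.074 1.291 -0.438
endloop
endfacet
facet normal 0.640 -0.587 0.496
outer loop
vertex -2.548 1.029 -0.137
vertex -2.074 1.291 -0.438
vertex -2.254 1.677 0.251
endloop
endfacet
facet normal -0.640 0.587 -0.496
outer loop
vertex -3.366 2.477 -1.44
vertex -3.546 2.863 -0.751
vertex -2.997 2.965 -1.338
endloop
endfacet
facet normal 0.487 -0.190 -0.853
outer loop
vertex -3.366 2.477 -1.44
vertex -2.997 2.965 -1.338
vertex -2.074 1.291 -0.438
endloop
endfacet
facet normal 0.487 -0.190 -0.853
outer loop
vertex -2.074 1.291 -0.438
vertex -2.997 2.965 -1.338
vertex -1.705 1.779 -0.336
endloop
endfacet
facet normal 0.640 -0.587 0.496
outer loop
vertex -2.074 1.291 -0.438
vertex -1.705 1.779 -0.336
vertex -2.254 1.677 0.251
endloop
endfacet
facet normal -0.640 0.587 -0.496
outer loop
vertex -2.997 2.965 -1.338
vertex -3.546 2.863 -0.751
vertex -2.95 3.393 -0.892
endloop
endfacet
facet normal 0.765 0.423 -0.486
outer loop
vertex -2.997 2.965 -1.338
vertex -2.95 3.393 -0.892
vertex -1.705 1.779 -0.336
endloop
endfacet
facet normal 0.765 0.423 -0.486
outer loop
vertex -1.705 1.779 -0.336
vertex -2.95 3.393 -0.892
vertex -1.658 2.207 0.11
endloop
endfacet
facet normal 0.640 -0.587 0.496
outer loop
vertex -1.705 1.779 -0.336
vertex -1.658 2.207 0.11
vertex -2.254 1.677 0.251
endloop
endfacet
facet normal 0.687 -0.296 -0.664
outer loop
vertex 3.36 0.308 -3.299
vertex 3.034 -0.154 -3.43
vertex 2.965 0.342 -3.723
endloop
endfacet
facet normal 0.085 0.996 0.001
outer loop
vertex 3.36 0.308 -3.299
vertex 2.965 0.342 -3.723
vertex 1.626 0.454 -2.07
endloop
endfacet
facet normal 0.686 -0.297 -0.664
outer loop
vertex 2.965 0.342 -3.723
vertex 3.034 -0.154 -3.43
vertex 2.639 -0.119 -3.854
endloop
endfacet
facet normal -0.611 0.584 -0.534
outer loop
vertex 2.965 0.342 -3.723
vertex 2.639 -0.119 -3.854
vertex 1.626 0.454 -2.07
endloop
endfacet
facet normal 0.687 -0.295 -0.664
outer loop
vertex 2.639 -0.119 -3.854
vertex 3.034 -0.154 -3.43
vertex 2.708 -0.615 -3.562
endloop
endfacet
facet normal -0.860 -0.342 -0.378
outer loop
vertex 2.639 -0.119 -3.854
vertex 2.708 -0.615 -3.562
vertex 1.626 0.454 -2.07
endloop
endfacet
facet normal 0.687 -0.295 -0.664
outer loop
vertex 2.708 -0.615 -3.562
vertex 3.034 -0.154 -3.43
vertex 3.103 -0.65 -3.138
endloop
endfacet
facet normal -0.412 -0.855 0.314
outer loop
vertex 2.708 -0.615 -3.562
vertex 3.103 -0.65 -3.138
vertex 1.626 0.454 -2.07
endloop
endfacet
facet normal 0.687 -0.295 -0.664
outer loop
vertex 3.103 -0.65 -3.138
vertex 3.034 -0.154 -3.43
vertex 3.428 -0.188 -3.007
endloop
endfacet
facet normal 0.285 -0.442 0.851
outer loop
vertex 3.103 -0.65 -3.138
vertex 3.428 -0.188 -3.007
vertex 1.626 0.454 -2.07
endloop
endfacet
facet normal 0.687 -0.296 -0.664
outer loop
vertex 3.428 -0.188 -3.007
vertex 3.034 -0.154 -3.43
vertex 3.36 0.308 -3.299
endloop
endfacet
facet normal 0.533 0.482 0.695
outer loop
vertex 3.428 -0.188 -3.007
vertex 3.36 0.308 -3.299
vertex 1.626 0.454 -2.07
endloop
endfacet

endsolid


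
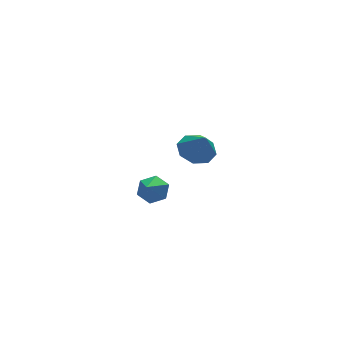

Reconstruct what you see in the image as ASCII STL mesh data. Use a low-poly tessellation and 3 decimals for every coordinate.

solid 
facet normal 0.450 0.630 -0.633
outer loop
vertex 0.107 3.486 -2.687
vertex -0.252 3.011 -3.415
vertex -0.729 3.729 -3.04
endloop
endfacet
facet normal -0.258 0.393 0.882
outer loop
vertex 0.107 3.486 -2.687
vertex -0.729 3.729 -3.04
vertex -1.028 1.929 -2.325
endloop
endfacet
facet normal 0.451 0.630 -0.632
outer loop
vertex -0.729 3.729 -3.04
vertex -0.252 3.011 -3.415
vertex -1.088 3.255 -3.768
endloop
endfacet
facet normal -0.922 0.265 0.282
outer loop
vertex -0.729 3.729 -3.04
vertex -1.088 3.255 -3.768
vertex -1.028 1.929 -2.325
endloop
endfacet
facet normal 0.451 0.629 -0.633
outer loop
vertex -1.088 3.255 -3.768
vertex -0.252 3.011 -3.415
vertex -0.611 2.536 -4.142
endloop
endfacet
facet normal -0.857 -0.397 -0.329
outer loop
vertex -1.088 3.255 -3.768
vertex -0.611 2.536 -4.142
vertex -1.028 1.929 -2.325
endloop
endfacet
facet normal 0.450 0.629 -0.633
outer loop
vertex -0.611 2.536 -4.142
vertex -0.252 3.011 -3.415
vertex 0.225 2.293 -3.789
endloop
endfacet
facet normal -0.127 -0.932 -0.340
outer loop
vertex -0.611 2.536 -4.142
vertex 0.225 2.293 -3.789
vertex -1.028 1.929 -2.325
endloop
endfacet
facet normal 0.452 0.629 -0.632
outer loop
vertex 0.225 2.293 -3.789
vertex -0.252 3.011 -3.415
vertex 0.584 2.767 -3.061
endloop
endfacet
facet normal 0.536 -0.804 0.259
outer loop
vertex 0.225 2.293 -3.789
vertex 0.584 2.767 -3.061
vertex -1.028 1.929 -2.325
endloop
endfacet
facet normal 0.452 0.629 -0.633
outer loop
vertex 0.584 2.767 -3.061
vertex -0.252 3.011 -3.415
vertex 0.107 3.486 -2.687
endloop
endfacet
facet normal 0.471 -0.141 0.871
outer loop
vertex 0.584 2.767 -3.061
vertex 0.107 3.486 -2.687
vertex -1.028 1.929 -2.325
endloop
endfacet
facet normal -0.113 0.505 -0.855
outer loop
vertex 0.514 -1.877 3.727
vertex -0.005 -2.701 3.309
vertex -0.286 -1.838 3.856
endloop
endfacet
facet normal 0.164 0.445 0.881
outer loop
vertex 0.514 -1.877 3.727
vertex -0.286 -1.838 3.856
vertex 0.165 -3.459 4.591
endloop
endfacet
facet normal -0.112 0.506 -0.855
outer loop
vertex -0.286 -1.838 3.856
vertex -0.005 -2.701 3.309
vertex -0.922 -2.304 3.664
endloop
endfacet
facet normal -0.450 0.262 0.854
outer loop
vertex -0.286 -1.838 3.856
vertex -0.922 -2.304 3.664
vertex 0.165 -3.459 4.591
endloop
endfacet
facet normal -0.112 0.505 -0.856
outer loop
vertex -0.922 -2.304 3.664
vertex -0.005 -2.701 3.309
vertex -1.02 -3.003 3.264
endloop
endfacet
facet normal -0.764 -0.237 0.601
outer loop
vertex -0.922 -2.304 3.664
vertex -1.02 -3.003 3.264
vertex 0.165 -3.459 4.591
endloop
endfacet
facet normal -0.113 0.506 -0.855
outer loop
vertex -1.02 -3.003 3.264
vertex -0.005 -2.701 3.309
vertex -0.524 -3.525 2.89
endloop
endfacet
facet normal -0.594 -0.758 0.270
outer loop
vertex -1.02 -3.003 3.264
vertex -0.524 -3.525 2.89
vertex 0.165 -3.459 4.591
endloop
endfacet
facet normal -0.113 0.506 -0.855
outer loop
vertex -0.524 -3.525 2.89
vertex -0.005 -2.701 3.309
vertex 0.276 -3.564 2.761
endloop
endfacet
facet normal -0.040 -0.998 0.055
outer loop
vertex -0.524 -3.525 2.89
vertex 0.276 -3.564 2.761
vertex 0.165 -3.459 4.591
endloop
endfacet
facet normal -0.113 0.506 -0.855
outer loop
vertex 0.276 -3.564 2.761
vertex -0.005 -2.701 3.309
vertex 0.912 -3.097 2.953
endloop
endfacet
facet normal 0.574 -0.815 0.082
outer loop
vertex 0.276 -3.564 2.761
vertex 0.912 -3.097 2.953
vertex 0.165 -3.459 4.591
endloop
endfacet
facet normal -0.114 0.505 -0.855
outer loop
vertex 0.912 -3.097 2.953
vertex -0.005 -2.701 3.309
vertex 1.01 -2.398 3.353
endloop
endfacet
facet normal 0.888 -0.316 0.335
outer loop
vertex 0.912 -3.097 2.953
vertex 1.01 -2.398 3.353
vertex 0.165 -3.459 4.591
endloop
endfacet
facet normal -0.114 0.506 -0.855
outer loop
vertex 1.01 -2.398 3.353
vertex -0.005 -2.701 3.309
vertex 0.514 -1.877 3.727
endloop
endfacet
facet normal 0.718 0.205 0.666
outer loop
vertex 1.01 -2.398 3.353
vertex 0.514 -1.877 3.727
vertex 0.165 -3.459 4.591
endloop
endfacet

endsolid


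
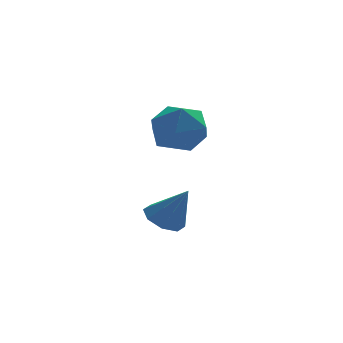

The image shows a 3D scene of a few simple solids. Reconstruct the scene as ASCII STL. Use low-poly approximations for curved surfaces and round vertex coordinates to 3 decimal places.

solid 
facet normal -0.538 -0.526 0.659
outer loop
vertex 2.717 -0.726 0.382
vertex 3.158 -1.498 0.125
vertex 3.495 -0.98 0.814
endloop
endfacet
facet normal -0.444 0.144 0.884
outer loop
vertex 2.717 -0.726 0.382
vertex 3.495 -0.98 0.814
vertex 3.355 -0.091 0.599
endloop
endfacet
facet normal -0.713 0.583 0.389
outer loop
vertex 2.717 -0.726 0.382
vertex 3.355 -0.091 0.599
vertex 2.932 -0.059 -0.224
endloop
endfacet
facet normal -0.973 0.184 -0.142
outer loop
vertex 2.717 -0.726 0.382
vertex 2.932 -0.059 -0.224
vertex 2.81 -0.929 -0.516
endloop
endfacet
facet normal -0.865 -0.502 0.024
outer loop
vertex 2.717 -0.726 0.382
vertex 2.81 -0.929 -0.516
vertex 3.158 -1.498 0.125
endloop
endfacet
facet normal 0.258 0.265 0.929
outer loop
vertex 3.355 -0.091 0.599
vertex 3.495 -0.98 0.814
vertex 4.19 -0.471 0.476
endloop
endfacet
facet normal 0.105 -0.819 0.564
outer loop
vertex 3.495 -0.98 0.814
vertex 3.158 -1.498 0.125
vertex 4.068 -1.341 0.184
endloop
endfacet
facet normal -0.423 -0.779 -0.462
outer loop
vertex 3.158 -1.498 0.125
vertex 2.81 -0.929 -0.516
vertex 3.645 -1.309 -0.639
endloop
endfacet
facet normal -0.597 0.329 -0.732
outer loop
vertex 2.81 -0.929 -0.516
vertex 2.932 -0.059 -0.224
vertex 3.505 -0.42 -0.854
endloop
endfacet
facet normal -0.177 0.976 0.129
outer loop
vertex 2.932 -0.059 -0.224
vertex 3.355 -0.091 0.599
vertex 3.842 0.098 -0.165
endloop
endfacet
facet normal 0.973 -0.184 0.142
outer loop
vertex 4.283 -0.674 -0.422
vertex 4.19 -0.471 0.476
vertex 4.068 -1.341 0.184
endloop
endfacet
facet normal 0.713 -0.583 -0.389
outer loop
vertex 4.283 -0.674 -0.422
vertex 4.068 -1.341 0.184
vertex 3.645 -1.309 -0.639
endloop
endfacet
facet normal 0.444 -0.144 -0.884
outer loop
vertex 4.283 -0.674 -0.422
vertex 3.645 -1.309 -0.639
vertex 3.505 -0.42 -0.854
endloop
endfacet
facet normal 0.538 0.526 -0.659
outer loop
vertex 4.283 -0.674 -0.422
vertex 3.505 -0.42 -0.854
vertex 3.842 0.098 -0.165
endloop
endfacet
facet normal 0.865 0.502 -0.024
outer loop
vertex 4.283 -0.674 -0.422
vertex 3.842 0.098 -0.165
vertex 4.19 -0.471 0.476
endloop
endfacet
facet normal 0.597 -0.329 0.732
outer loop
vertex 4.068 -1.341 0.184
vertex 4.19 -0.471 0.476
vertex 3.495 -0.98 0.814
endloop
endfacet
facet normal 0.177 -0.976 -0.129
outer loop
vertex 3.645 -1.309 -0.639
vertex 4.068 -1.341 0.184
vertex 3.158 -1.498 0.125
endloop
endfacet
facet normal -0.258 -0.265 -0.929
outer loop
vertex 3.505 -0.42 -0.854
vertex 3.645 -1.309 -0.639
vertex 2.81 -0.929 -0.516
endloop
endfacet
facet normal -0.105 0.819 -0.564
outer loop
vertex 3.842 0.098 -0.165
vertex 3.505 -0.42 -0.854
vertex 2.932 -0.059 -0.224
endloop
endfacet
facet normal 0.423 0.779 0.462
outer loop
vertex 4.19 -0.471 0.476
vertex 3.842 0.098 -0.165
vertex 3.355 -0.091 0.599
endloop
endfacet
facet normal -0.422 0.309 -0.852
outer loop
vertex 3.652 -0.293 -3.56
vertex 3.097 -0.613 -3.401
vertex 3.332 -0.005 -3.297
endloop
endfacet
facet normal 0.764 0.564 0.312
outer loop
vertex 3.652 -0.293 -3.56
vertex 3.332 -0.005 -3.297
vertex 3.663 -1.027 -2.259
endloop
endfacet
facet normal -0.423 0.309 -0.852
outer loop
vertex 3.332 -0.005 -3.297
vertex 3.097 -0.613 -3.401
vertex 2.874 -0.073 -3.094
endloop
endfacet
facet normal 0.184 0.729 0.659
outer loop
vertex 3.332 -0.005 -3.297
vertex 2.874 -0.073 -3.094
vertex 3.663 -1.027 -2.259
endloop
endfacet
facet normal -0.422 0.310 -0.852
outer loop
vertex 2.874 -0.073 -3.094
vertex 3.097 -0.613 -3.401
vertex 2.547 -0.457 -3.072
endloop
endfacet
facet normal -0.403 0.391 0.827
outer loop
vertex 2.874 -0.073 -3.094
vertex 2.547 -0.457 -3.072
vertex 3.663 -1.027 -2.259
endloop
endfacet
facet normal -0.422 0.309 -0.852
outer loop
vertex 2.547 -0.457 -3.072
vertex 3.097 -0.613 -3.401
vertex 2.542 -0.933 -3.242
endloop
endfacet
facet normal -0.650 -0.249 0.718
outer loop
vertex 2.547 -0.457 -3.072
vertex 2.542 -0.933 -3.242
vertex 3.663 -1.027 -2.259
endloop
endfacet
facet normal -0.422 0.308 -0.853
outer loop
vertex 2.542 -0.933 -3.242
vertex 3.097 -0.613 -3.401
vertex 2.863 -1.221 -3.505
endloop
endfacet
facet normal -0.414 -0.821 0.394
outer loop
vertex 2.542 -0.933 -3.242
vertex 2.863 -1.221 -3.505
vertex 3.663 -1.027 -2.259
endloop
endfacet
facet normal -0.423 0.309 -0.852
outer loop
vertex 2.863 -1.221 -3.505
vertex 3.097 -0.613 -3.401
vertex 3.321 -1.153 -3.708
endloop
endfacet
facet normal 0.167 -0.985 0.046
outer loop
vertex 2.863 -1.221 -3.505
vertex 3.321 -1.153 -3.708
vertex 3.663 -1.027 -2.259
endloop
endfacet
facet normal -0.421 0.310 -0.852
outer loop
vertex 3.321 -1.153 -3.708
vertex 3.097 -0.613 -3.401
vertex 3.648 -0.769 -3.73
endloop
endfacet
facet normal 0.752 -0.648 -0.121
outer loop
vertex 3.321 -1.153 -3.708
vertex 3.648 -0.769 -3.73
vertex 3.663 -1.027 -2.259
endloop
endfacet
facet normal -0.422 0.308 -0.853
outer loop
vertex 3.648 -0.769 -3.73
vertex 3.097 -0.613 -3.401
vertex 3.652 -0.293 -3.56
endloop
endfacet
facet normal 1.000 -0.004 -0.011
outer loop
vertex 3.648 -0.769 -3.73
vertex 3.652 -0.293 -3.56
vertex 3.663 -1.027 -2.259
endloop
endfacet

endsolid


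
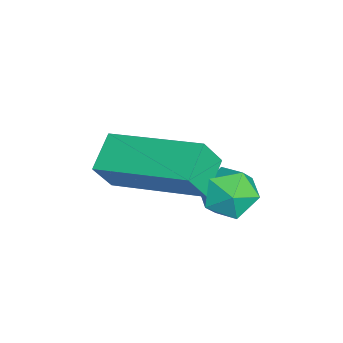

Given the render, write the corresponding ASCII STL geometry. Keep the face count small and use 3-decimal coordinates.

solid 
facet normal -0.856 0.288 0.429
outer loop
vertex 0.546 -2.931 -1.372
vertex 1.456 -1.066 -0.807
vertex 0.297 -2.589 -2.098
endloop
endfacet
facet normal -0.424 -0.867 -0.263
outer loop
vertex 1.084 -2.854 -2.493
vertex 0.546 -2.931 -1.372
vertex 0.297 -2.589 -2.098
endloop
endfacet
facet normal -0.856 0.287 0.430
outer loop
vertex 0.297 -2.589 -2.098
vertex 1.456 -1.066 -0.807
vertex 1.206 -0.725 -1.533
endloop
endfacet
facet normal -0.297 0.407 -0.864
outer loop
vertex 1.206 -0.725 -1.533
vertex 1.084 -2.854 -2.493
vertex 0.297 -2.589 -2.098
endloop
endfacet
facet normal 0.297 -0.407 0.864
outer loop
vertex 0.546 -2.931 -1.372
vertex 2.243 -1.331 -1.202
vertex 1.456 -1.066 -0.807
endloop
endfacet
facet normal -0.422 -0.868 -0.262
outer loop
vertex 1.334 -3.195 -1.767
vertex 0.546 -2.931 -1.372
vertex 1.084 -2.854 -2.493
endloop
endfacet
facet normal 0.297 -0.407 0.864
outer loop
vertex 1.334 -3.195 -1.767
vertex 2.243 -1.331 -1.202
vertex 0.546 -2.931 -1.372
endloop
endfacet
facet normal 0.423 0.867 0.262
outer loop
vertex 1.456 -1.066 -0.807
vertex 2.243 -1.331 -1.202
vertex 1.206 -0.725 -1.533
endloop
endfacet
facet normal -0.297 0.407 -0.864
outer loop
vertex 1.994 -0.989 -1.928
vertex 1.084 -2.854 -2.493
vertex 1.206 -0.725 -1.533
endloop
endfacet
facet normal 0.423 0.867 0.264
outer loop
vertex 1.206 -0.725 -1.533
vertex 2.243 -1.331 -1.202
vertex 1.994 -0.989 -1.928
endloop
endfacet
facet normal 0.856 -0.287 -0.430
outer loop
vertex 1.994 -0.989 -1.928
vertex 1.334 -3.195 -1.767
vertex 1.084 -2.854 -2.493
endloop
endfacet
facet normal 0.856 -0.288 -0.429
outer loop
vertex 2.243 -1.331 -1.202
vertex 1.334 -3.195 -1.767
vertex 1.994 -0.989 -1.928
endloop
endfacet
facet normal -0.204 0.861 0.467
outer loop
vertex 1.327 -0.14 -1.955
vertex 1.688 -0.33 -1.447
vertex 1.963 0.001 -1.937
endloop
endfacet
facet normal -0.204 0.949 -0.241
outer loop
vertex 1.327 -0.14 -1.955
vertex 1.963 0.001 -1.937
vertex 1.69 -0.199 -2.494
endloop
endfacet
facet normal -0.689 0.506 -0.519
outer loop
vertex 1.327 -0.14 -1.955
vertex 1.69 -0.199 -2.494
vertex 1.246 -0.653 -2.348
endloop
endfacet
facet normal -0.990 0.143 0.017
outer loop
vertex 1.327 -0.14 -1.955
vertex 1.246 -0.653 -2.348
vertex 1.245 -0.735 -1.702
endloop
endfacet
facet normal -0.691 0.361 0.626
outer loop
vertex 1.327 -0.14 -1.955
vertex 1.245 -0.735 -1.702
vertex 1.688 -0.33 -1.447
endloop
endfacet
facet normal 0.438 0.756 -0.486
outer loop
vertex 1.69 -0.199 -2.494
vertex 1.963 0.001 -1.937
vertex 2.275 -0.425 -2.318
endloop
endfacet
facet normal 0.438 0.612 0.659
outer loop
vertex 1.963 0.001 -1.937
vertex 1.688 -0.33 -1.447
vertex 2.274 -0.507 -1.672
endloop
endfacet
facet normal -0.350 -0.194 0.916
outer loop
vertex 1.688 -0.33 -1.447
vertex 1.245 -0.735 -1.702
vertex 1.83 -0.961 -1.526
endloop
endfacet
facet normal -0.834 -0.547 -0.071
outer loop
vertex 1.245 -0.735 -1.702
vertex 1.246 -0.653 -2.348
vertex 1.557 -1.161 -2.083
endloop
endfacet
facet normal -0.348 0.039 -0.937
outer loop
vertex 1.246 -0.653 -2.348
vertex 1.69 -0.199 -2.494
vertex 1.832 -0.83 -2.573
endloop
endfacet
facet normal 0.990 -0.143 -0.017
outer loop
vertex 2.193 -1.02 -2.065
vertex 2.275 -0.425 -2.318
vertex 2.274 -0.507 -1.672
endloop
endfacet
facet normal 0.689 -0.506 0.519
outer loop
vertex 2.193 -1.02 -2.065
vertex 2.274 -0.507 -1.672
vertex 1.83 -0.961 -1.526
endloop
endfacet
facet normal 0.204 -0.949 0.241
outer loop
vertex 2.193 -1.02 -2.065
vertex 1.83 -0.961 -1.526
vertex 1.557 -1.161 -2.083
endloop
endfacet
facet normal 0.204 -0.861 -0.467
outer loop
vertex 2.193 -1.02 -2.065
vertex 1.557 -1.161 -2.083
vertex 1.832 -0.83 -2.573
endloop
endfacet
facet normal 0.691 -0.361 -0.626
outer loop
vertex 2.193 -1.02 -2.065
vertex 1.832 -0.83 -2.573
vertex 2.275 -0.425 -2.318
endloop
endfacet
facet normal 0.834 0.547 0.071
outer loop
vertex 2.274 -0.507 -1.672
vertex 2.275 -0.425 -2.318
vertex 1.963 0.001 -1.937
endloop
endfacet
facet normal 0.348 -0.039 0.937
outer loop
vertex 1.83 -0.961 -1.526
vertex 2.274 -0.507 -1.672
vertex 1.688 -0.33 -1.447
endloop
endfacet
facet normal -0.438 -0.756 0.486
outer loop
vertex 1.557 -1.161 -2.083
vertex 1.83 -0.961 -1.526
vertex 1.245 -0.735 -1.702
endloop
endfacet
facet normal -0.438 -0.612 -0.659
outer loop
vertex 1.832 -0.83 -2.573
vertex 1.557 -1.161 -2.083
vertex 1.246 -0.653 -2.348
endloop
endfacet
facet normal 0.350 0.194 -0.916
outer loop
vertex 2.275 -0.425 -2.318
vertex 1.832 -0.83 -2.573
vertex 1.69 -0.199 -2.494
endloop
endfacet

endsolid


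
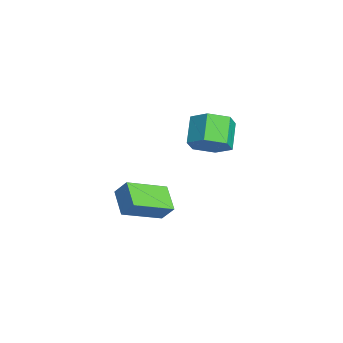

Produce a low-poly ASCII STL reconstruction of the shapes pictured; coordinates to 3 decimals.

solid 
facet normal -0.882 -0.090 0.463
outer loop
vertex -2.692 -3.152 -0.671
vertex -3.23 -1.606 -1.396
vertex -2.99 -3.559 -1.317
endloop
endfacet
facet normal 0.300 -0.863 0.405
outer loop
vertex -1.95 -3.454 -1.864
vertex -2.692 -3.152 -0.671
vertex -2.99 -3.559 -1.317
endloop
endfacet
facet normal -0.882 -0.090 0.463
outer loop
vertex -2.99 -3.559 -1.317
vertex -3.23 -1.606 -1.396
vertex -3.528 -2.014 -2.042
endloop
endfacet
facet normal -0.364 -0.497 -0.788
outer loop
vertex -3.528 -2.014 -2.042
vertex -1.95 -3.454 -1.864
vertex -2.99 -3.559 -1.317
endloop
endfacet
facet normal 0.364 0.496 0.788
outer loop
vertex -2.692 -3.152 -0.671
vertex -2.19 -1.501 -1.943
vertex -3.23 -1.606 -1.396
endloop
endfacet
facet normal 0.301 -0.863 0.406
outer loop
vertex -1.652 -3.046 -1.218
vertex -2.692 -3.152 -0.671
vertex -1.95 -3.454 -1.864
endloop
endfacet
facet normal 0.364 0.497 0.788
outer loop
vertex -1.652 -3.046 -1.218
vertex -2.19 -1.501 -1.943
vertex -2.692 -3.152 -0.671
endloop
endfacet
facet normal -0.301 0.863 -0.406
outer loop
vertex -3.23 -1.606 -1.396
vertex -2.19 -1.501 -1.943
vertex -3.528 -2.014 -2.042
endloop
endfacet
facet normal -0.364 -0.496 -0.788
outer loop
vertex -2.488 -1.908 -2.589
vertex -1.95 -3.454 -1.864
vertex -3.528 -2.014 -2.042
endloop
endfacet
facet normal -0.301 0.863 -0.405
outer loop
vertex -3.528 -2.014 -2.042
vertex -2.19 -1.501 -1.943
vertex -2.488 -1.908 -2.589
endloop
endfacet
facet normal 0.882 0.090 -0.463
outer loop
vertex -2.488 -1.908 -2.589
vertex -1.652 -3.046 -1.218
vertex -1.95 -3.454 -1.864
endloop
endfacet
facet normal 0.882 0.090 -0.463
outer loop
vertex -2.19 -1.501 -1.943
vertex -1.652 -3.046 -1.218
vertex -2.488 -1.908 -2.589
endloop
endfacet
facet normal 0.731 -0.222 -0.645
outer loop
vertex -0.579 -0.721 2.572
vertex -1.044 -0.435 1.946
vertex -0.532 0.078 2.35
endloop
endfacet
facet normal 0.680 0.159 0.716
outer loop
vertex -0.579 -0.721 2.572
vertex -0.532 0.078 2.35
vertex -1.47 -0.45 3.359
endloop
endfacet
facet normal 0.680 0.159 0.716
outer loop
vertex -1.47 -0.45 3.359
vertex -0.532 0.078 2.35
vertex -1.423 0.349 3.137
endloop
endfacet
facet normal -0.730 0.222 0.646
outer loop
vertex -1.47 -0.45 3.359
vertex -1.423 0.349 3.137
vertex -1.936 -0.165 2.734
endloop
endfacet
facet normal 0.731 -0.222 -0.645
outer loop
vertex -0.532 0.078 2.35
vertex -1.044 -0.435 1.946
vertex -0.997 0.363 1.725
endloop
endfacet
facet normal 0.389 0.912 0.126
outer loop
vertex -0.532 0.078 2.35
vertex -0.997 0.363 1.725
vertex -1.423 0.349 3.137
endloop
endfacet
facet normal 0.389 0.913 0.126
outer loop
vertex -1.423 0.349 3.137
vertex -0.997 0.363 1.725
vertex -1.889 0.634 2.512
endloop
endfacet
facet normal -0.730 0.222 0.646
outer loop
vertex -1.423 0.349 3.137
vertex -1.889 0.634 2.512
vertex -1.936 -0.165 2.734
endloop
endfacet
facet normal 0.731 -0.222 -0.646
outer loop
vertex -0.997 0.363 1.725
vertex -1.044 -0.435 1.946
vertex -1.51 -0.15 1.321
endloop
endfacet
facet normal -0.290 0.754 -0.589
outer loop
vertex -0.997 0.363 1.725
vertex -1.51 -0.15 1.321
vertex -1.889 0.634 2.512
endloop
endfacet
facet normal -0.291 0.754 -0.589
outer loop
vertex -1.889 0.634 2.512
vertex -1.51 -0.15 1.321
vertex -2.401 0.121 2.108
endloop
endfacet
facet normal -0.731 0.222 0.645
outer loop
vertex -1.889 0.634 2.512
vertex -2.401 0.121 2.108
vertex -1.936 -0.165 2.734
endloop
endfacet
facet normal 0.730 -0.222 -0.646
outer loop
vertex -1.51 -0.15 1.321
vertex -1.044 -0.435 1.946
vertex -1.557 -0.949 1.543
endloop
endfacet
facet normal -0.680 -0.159 -0.716
outer loop
vertex -1.51 -0.15 1.321
vertex -1.557 -0.949 1.543
vertex -2.401 0.121 2.108
endloop
endfacet
facet normal -0.680 -0.159 -0.716
outer loop
vertex -2.401 0.121 2.108
vertex -1.557 -0.949 1.543
vertex -2.448 -0.678 2.33
endloop
endfacet
facet normal -0.731 0.222 0.645
outer loop
vertex -2.401 0.121 2.108
vertex -2.448 -0.678 2.33
vertex -1.936 -0.165 2.734
endloop
endfacet
facet normal 0.730 -0.222 -0.646
outer loop
vertex -1.557 -0.949 1.543
vertex -1.044 -0.435 1.946
vertex -1.091 -1.234 2.168
endloop
endfacet
facet normal -0.389 -0.913 -0.126
outer loop
vertex -1.557 -0.949 1.543
vertex -1.091 -1.234 2.168
vertex -2.448 -0.678 2.33
endloop
endfacet
facet normal -0.389 -0.912 -0.127
outer loop
vertex -2.448 -0.678 2.33
vertex -1.091 -1.234 2.168
vertex -1.983 -0.963 2.955
endloop
endfacet
facet normal -0.731 0.222 0.645
outer loop
vertex -2.448 -0.678 2.33
vertex -1.983 -0.963 2.955
vertex -1.936 -0.165 2.734
endloop
endfacet
facet normal 0.731 -0.222 -0.645
outer loop
vertex -1.091 -1.234 2.168
vertex -1.044 -0.435 1.946
vertex -0.579 -0.721 2.572
endloop
endfacet
facet normal 0.291 -0.754 0.589
outer loop
vertex -1.091 -1.234 2.168
vertex -0.579 -0.721 2.572
vertex -1.983 -0.963 2.955
endloop
endfacet
facet normal 0.291 -0.754 0.589
outer loop
vertex -1.983 -0.963 2.955
vertex -0.579 -0.721 2.572
vertex -1.47 -0.45 3.359
endloop
endfacet
facet normal -0.731 0.222 0.646
outer loop
vertex -1.983 -0.963 2.955
vertex -1.47 -0.45 3.359
vertex -1.936 -0.165 2.734
endloop
endfacet

endsolid


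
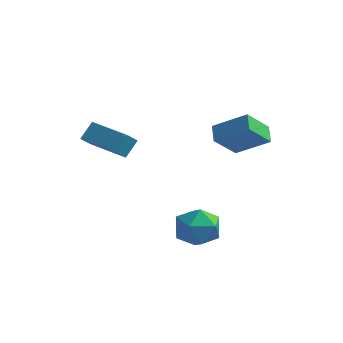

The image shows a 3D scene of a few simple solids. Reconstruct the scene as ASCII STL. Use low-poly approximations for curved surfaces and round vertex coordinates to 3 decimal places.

solid 
facet normal -0.987 0.027 0.157
outer loop
vertex -4.438 -1.717 3.619
vertex -4.294 -1.084 4.418
vertex -4.512 -0.945 3.02
endloop
endfacet
facet normal -0.139 -0.615 -0.776
outer loop
vertex -2.626 -0.996 2.722
vertex -4.438 -1.717 3.619
vertex -4.512 -0.945 3.02
endloop
endfacet
facet normal -0.987 0.027 0.157
outer loop
vertex -4.512 -0.945 3.02
vertex -4.294 -1.084 4.418
vertex -4.368 -0.312 3.82
endloop
endfacet
facet normal -0.075 0.789 -0.610
outer loop
vertex -4.368 -0.312 3.82
vertex -2.626 -0.996 2.722
vertex -4.512 -0.945 3.02
endloop
endfacet
facet normal 0.075 -0.788 0.611
outer loop
vertex -4.438 -1.717 3.619
vertex -2.408 -1.135 4.12
vertex -4.294 -1.084 4.418
endloop
endfacet
facet normal -0.140 -0.615 -0.776
outer loop
vertex -2.552 -1.768 3.32
vertex -4.438 -1.717 3.619
vertex -2.626 -0.996 2.722
endloop
endfacet
facet normal 0.075 -0.789 0.610
outer loop
vertex -2.552 -1.768 3.32
vertex -2.408 -1.135 4.12
vertex -4.438 -1.717 3.619
endloop
endfacet
facet normal 0.139 0.615 0.776
outer loop
vertex -4.294 -1.084 4.418
vertex -2.408 -1.135 4.12
vertex -4.368 -0.312 3.82
endloop
endfacet
facet normal -0.076 0.788 -0.611
outer loop
vertex -2.482 -0.363 3.521
vertex -2.626 -0.996 2.722
vertex -4.368 -0.312 3.82
endloop
endfacet
facet normal 0.140 0.615 0.776
outer loop
vertex -4.368 -0.312 3.82
vertex -2.408 -1.135 4.12
vertex -2.482 -0.363 3.521
endloop
endfacet
facet normal 0.987 -0.027 -0.157
outer loop
vertex -2.482 -0.363 3.521
vertex -2.552 -1.768 3.32
vertex -2.626 -0.996 2.722
endloop
endfacet
facet normal 0.987 -0.027 -0.157
outer loop
vertex -2.408 -1.135 4.12
vertex -2.552 -1.768 3.32
vertex -2.482 -0.363 3.521
endloop
endfacet
facet normal -0.833 -0.233 -0.502
outer loop
vertex 0.345 1.132 3.672
vertex -0.145 1.73 4.207
vertex 0.651 2.338 2.604
endloop
endfacet
facet normal 0.521 -0.636 -0.569
outer loop
vertex 2.125 2.75 3.493
vertex 0.345 1.132 3.672
vertex 0.651 2.338 2.604
endloop
endfacet
facet normal -0.833 -0.233 -0.502
outer loop
vertex 0.651 2.338 2.604
vertex -0.145 1.73 4.207
vertex 0.161 2.936 3.139
endloop
endfacet
facet normal 0.187 0.736 -0.651
outer loop
vertex 0.161 2.936 3.139
vertex 2.125 2.75 3.493
vertex 0.651 2.338 2.604
endloop
endfacet
facet normal -0.187 -0.736 0.651
outer loop
vertex 0.345 1.132 3.672
vertex 1.329 2.142 5.096
vertex -0.145 1.73 4.207
endloop
endfacet
facet normal 0.521 -0.636 -0.569
outer loop
vertex 1.819 1.544 4.561
vertex 0.345 1.132 3.672
vertex 2.125 2.75 3.493
endloop
endfacet
facet normal -0.187 -0.736 0.651
outer loop
vertex 1.819 1.544 4.561
vertex 1.329 2.142 5.096
vertex 0.345 1.132 3.672
endloop
endfacet
facet normal -0.521 0.636 0.569
outer loop
vertex -0.145 1.73 4.207
vertex 1.329 2.142 5.096
vertex 0.161 2.936 3.139
endloop
endfacet
facet normal 0.187 0.736 -0.651
outer loop
vertex 1.635 3.348 4.028
vertex 2.125 2.75 3.493
vertex 0.161 2.936 3.139
endloop
endfacet
facet normal -0.521 0.636 0.569
outer loop
vertex 0.161 2.936 3.139
vertex 1.329 2.142 5.096
vertex 1.635 3.348 4.028
endloop
endfacet
facet normal 0.833 0.233 0.502
outer loop
vertex 1.635 3.348 4.028
vertex 1.819 1.544 4.561
vertex 2.125 2.75 3.493
endloop
endfacet
facet normal 0.833 0.233 0.502
outer loop
vertex 1.329 2.142 5.096
vertex 1.819 1.544 4.561
vertex 1.635 3.348 4.028
endloop
endfacet
facet normal -0.733 0.665 -0.144
outer loop
vertex 1.308 -0.887 -0.354
vertex 0.565 -1.682 -0.246
vertex 0.9 -1.123 0.632
endloop
endfacet
facet normal -0.167 0.972 0.164
outer loop
vertex 1.308 -0.887 -0.354
vertex 0.9 -1.123 0.632
vertex 1.968 -0.92 0.517
endloop
endfacet
facet normal 0.395 0.879 -0.266
outer loop
vertex 1.308 -0.887 -0.354
vertex 1.968 -0.92 0.517
vertex 2.294 -1.354 -0.432
endloop
endfacet
facet normal 0.177 0.514 -0.839
outer loop
vertex 1.308 -0.887 -0.354
vertex 2.294 -1.354 -0.432
vertex 1.427 -1.825 -0.904
endloop
endfacet
facet normal -0.520 0.382 -0.764
outer loop
vertex 1.308 -0.887 -0.354
vertex 1.427 -1.825 -0.904
vertex 0.565 -1.682 -0.246
endloop
endfacet
facet normal -0.036 0.630 0.775
outer loop
vertex 1.968 -0.92 0.517
vertex 0.9 -1.123 0.632
vertex 1.633 -1.735 1.164
endloop
endfacet
facet normal -0.951 0.133 0.278
outer loop
vertex 0.9 -1.123 0.632
vertex 0.565 -1.682 -0.246
vertex 0.766 -2.206 0.692
endloop
endfacet
facet normal -0.607 -0.326 -0.725
outer loop
vertex 0.565 -1.682 -0.246
vertex 1.427 -1.825 -0.904
vertex 1.092 -2.64 -0.257
endloop
endfacet
facet normal 0.521 -0.111 -0.846
outer loop
vertex 1.427 -1.825 -0.904
vertex 2.294 -1.354 -0.432
vertex 2.16 -2.437 -0.372
endloop
endfacet
facet normal 0.874 0.480 0.081
outer loop
vertex 2.294 -1.354 -0.432
vertex 1.968 -0.92 0.517
vertex 2.495 -1.878 0.506
endloop
endfacet
facet normal -0.177 -0.514 0.839
outer loop
vertex 1.752 -2.673 0.614
vertex 1.633 -1.735 1.164
vertex 0.766 -2.206 0.692
endloop
endfacet
facet normal -0.395 -0.879 0.266
outer loop
vertex 1.752 -2.673 0.614
vertex 0.766 -2.206 0.692
vertex 1.092 -2.64 -0.257
endloop
endfacet
facet normal 0.167 -0.972 -0.164
outer loop
vertex 1.752 -2.673 0.614
vertex 1.092 -2.64 -0.257
vertex 2.16 -2.437 -0.372
endloop
endfacet
facet normal 0.733 -0.665 0.144
outer loop
vertex 1.752 -2.673 0.614
vertex 2.16 -2.437 -0.372
vertex 2.495 -1.878 0.506
endloop
endfacet
facet normal 0.520 -0.382 0.764
outer loop
vertex 1.752 -2.673 0.614
vertex 2.495 -1.878 0.506
vertex 1.633 -1.735 1.164
endloop
endfacet
facet normal -0.521 0.111 0.846
outer loop
vertex 0.766 -2.206 0.692
vertex 1.633 -1.735 1.164
vertex 0.9 -1.123 0.632
endloop
endfacet
facet normal -0.874 -0.480 -0.081
outer loop
vertex 1.092 -2.64 -0.257
vertex 0.766 -2.206 0.692
vertex 0.565 -1.682 -0.246
endloop
endfacet
facet normal 0.036 -0.630 -0.775
outer loop
vertex 2.16 -2.437 -0.372
vertex 1.092 -2.64 -0.257
vertex 1.427 -1.825 -0.904
endloop
endfacet
facet normal 0.951 -0.133 -0.278
outer loop
vertex 2.495 -1.878 0.506
vertex 2.16 -2.437 -0.372
vertex 2.294 -1.354 -0.432
endloop
endfacet
facet normal 0.607 0.326 0.725
outer loop
vertex 1.633 -1.735 1.164
vertex 2.495 -1.878 0.506
vertex 1.968 -0.92 0.517
endloop
endfacet

endsolid
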